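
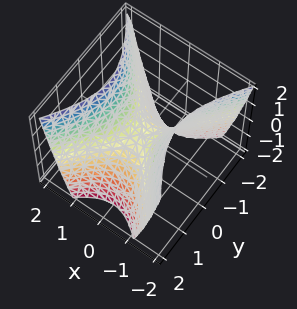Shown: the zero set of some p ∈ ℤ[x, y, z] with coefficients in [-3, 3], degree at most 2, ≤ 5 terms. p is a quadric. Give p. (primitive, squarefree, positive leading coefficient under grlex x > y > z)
3*x^2 - 2*y^2 - 2*z

The degree is 2 — a hyperbolic paraboloid; a quadric.
Symmetries: the y ↦ −y reflection is a symmetry, so y appears only in even powers; mirror symmetry x ↦ −x ⇒ only even powers of x.
Reading off the gridlines: it crosses the y-axis at the gridline y = 0; it meets the x-axis at x = 0 (among the integer gridlines); one z-axis crossing is at z = 0.
Putting this together gives p.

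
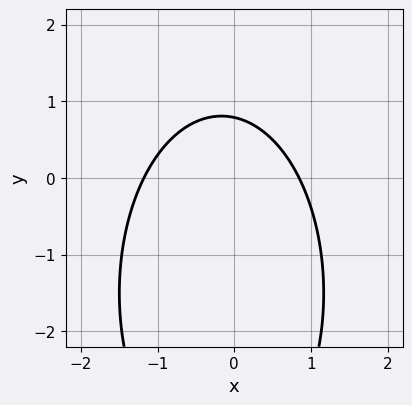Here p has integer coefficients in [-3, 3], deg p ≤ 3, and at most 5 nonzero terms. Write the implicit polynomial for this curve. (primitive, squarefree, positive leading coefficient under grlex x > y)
3*x^2 + y^2 + x + 3*y - 3

First, deg p = 2. No degree-1 curve has this shape.
Finally, solving for integer coefficients yields p as stated.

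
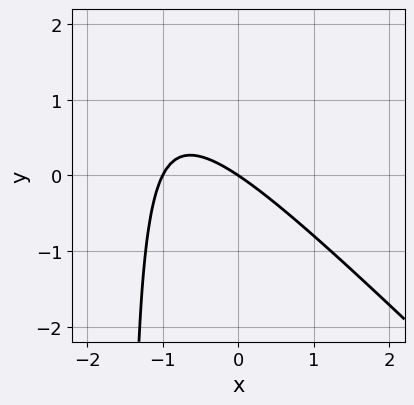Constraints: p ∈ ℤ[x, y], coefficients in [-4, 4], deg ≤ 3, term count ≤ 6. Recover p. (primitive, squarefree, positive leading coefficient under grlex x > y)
2*x^2 + 2*x*y + 2*x + 3*y

(a) deg p = 2. No degree-1 curve has this shape.
(b) Checking where it meets the axes: one y-axis crossing is at y = 0; among the integer gridlines, it crosses the x-axis at x ∈ {-1, 0}.
(c) These observations pin down the coefficients.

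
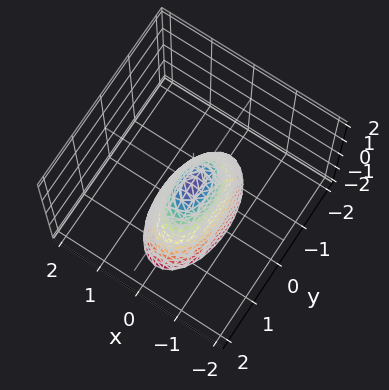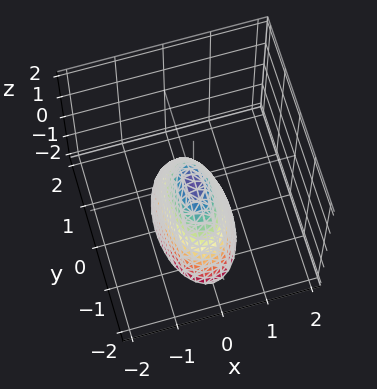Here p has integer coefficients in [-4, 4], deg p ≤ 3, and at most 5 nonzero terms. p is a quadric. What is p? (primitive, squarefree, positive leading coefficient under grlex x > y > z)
(a) Degree: a paraboloid; a quadric, so deg p = 2.
(b) Symmetries: the y ↦ −y reflection is a symmetry, so y appears only in even powers; the x ↦ −x reflection is a symmetry, so x appears only in even powers.
(c) From the visible intercepts: it crosses the x-axis at the gridline x = 0; it crosses the z-axis at the gridline z = 0; it meets the y-axis at y = 0 (among the integer gridlines).
(d) Fitting integer coefficients to these (and the overall shape) gives p.

3*x^2 + y^2 + z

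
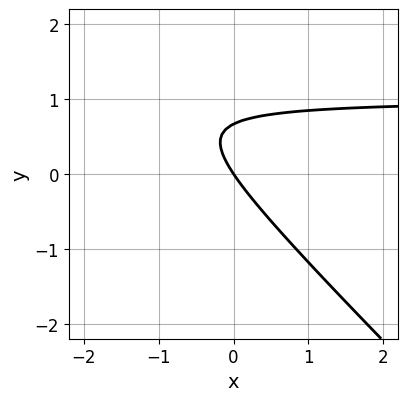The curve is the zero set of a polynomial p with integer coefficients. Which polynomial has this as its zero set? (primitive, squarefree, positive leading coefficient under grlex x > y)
3*x*y + 3*y^2 - 3*x - 2*y

First, degree: the shape is more complex than any degree-1 curve, so deg p = 2.
Then, against the integer gridlines: it meets the x-axis at x = 0 (among the integer gridlines); one y-axis crossing is at y = 0.
Finally, the integer polynomial consistent with all of this is the stated p.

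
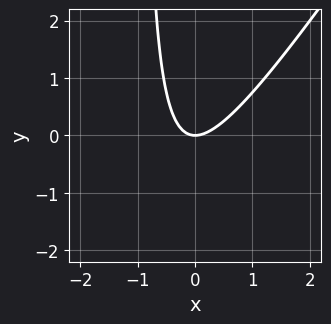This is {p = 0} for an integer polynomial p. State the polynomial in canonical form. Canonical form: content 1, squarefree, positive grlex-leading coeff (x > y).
3*x^2 - 2*x*y - 2*y

Degree: no degree-1 curve has this shape, so deg p = 2.
Checking where it meets the axes: it meets the y-axis at y = 0 (among the integer gridlines); one x-axis crossing is at x = 0.
The integer polynomial consistent with all of this is the stated p.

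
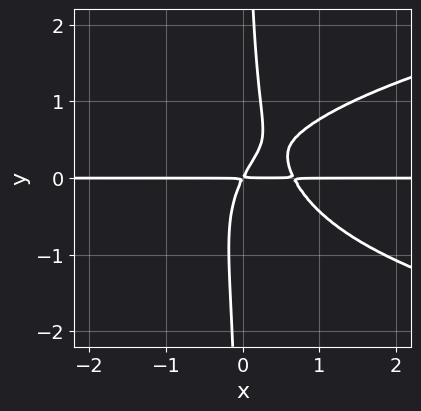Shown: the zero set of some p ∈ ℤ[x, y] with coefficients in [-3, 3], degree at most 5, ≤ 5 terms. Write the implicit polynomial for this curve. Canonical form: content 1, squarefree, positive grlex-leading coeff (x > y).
(a) The degree is 4 — a generic line meets the curve in up to 4 points.
(b) From the axis intercepts and sections: every point of the x-axis in the box is on the curve.
(c) Solving for integer coefficients yields p as stated.

3*x*y^3 - 3*x^2*y + 2*x*y - y^2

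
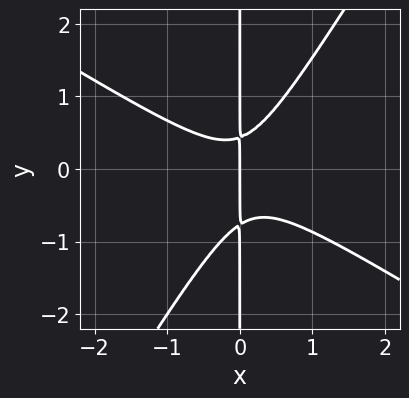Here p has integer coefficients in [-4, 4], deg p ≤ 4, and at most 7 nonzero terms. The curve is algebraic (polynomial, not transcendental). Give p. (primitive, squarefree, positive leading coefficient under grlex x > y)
3*x^3 + 3*x^2*y - 3*x*y^2 - x*y + x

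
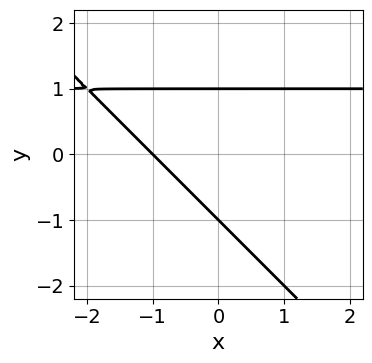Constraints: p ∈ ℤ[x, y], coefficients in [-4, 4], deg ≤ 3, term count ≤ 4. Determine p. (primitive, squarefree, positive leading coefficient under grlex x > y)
(a) deg p = 2. No degree-1 curve has this shape.
(b) From the axis intercepts and sections: among the integer gridlines, it crosses the y-axis at y ∈ {-1, 1}; one x-axis crossing is at x = -1.
(c) Together with the visible shape, these determine p as stated.

x*y + y^2 - x - 1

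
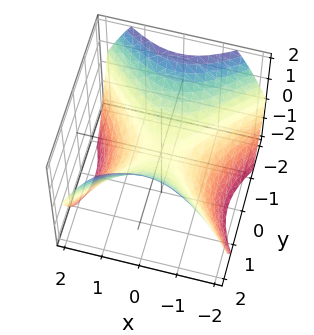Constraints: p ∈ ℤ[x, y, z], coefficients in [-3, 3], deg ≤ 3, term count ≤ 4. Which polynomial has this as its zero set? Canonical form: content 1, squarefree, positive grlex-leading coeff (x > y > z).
2*x^2 - 2*y^2 + 3*z

deg p = 2. A saddle surface; a quadric.
Symmetries: mirror symmetry y ↦ −y ⇒ only even powers of y; mirror symmetry x ↦ −x ⇒ only even powers of x.
Against the integer gridlines: one y-axis crossing is at y = 0; it meets the z-axis at z = 0 (among the integer gridlines); it crosses the x-axis at the gridline x = 0.
Assembling these constraints gives the stated polynomial.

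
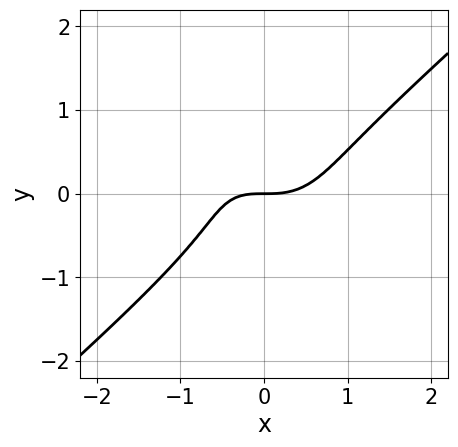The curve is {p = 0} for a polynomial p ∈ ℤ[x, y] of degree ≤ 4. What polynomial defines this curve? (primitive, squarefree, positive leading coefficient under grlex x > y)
First, the degree is 3 — no degree-2 curve has this shape.
Next, from the axis intercepts and sections: it crosses the y-axis at the gridline y = 0; it crosses the x-axis at the gridline x = 0.
Finally, the integer polynomial consistent with all of this is the stated p.

2*x^3 - 3*y^3 - x*y - 2*y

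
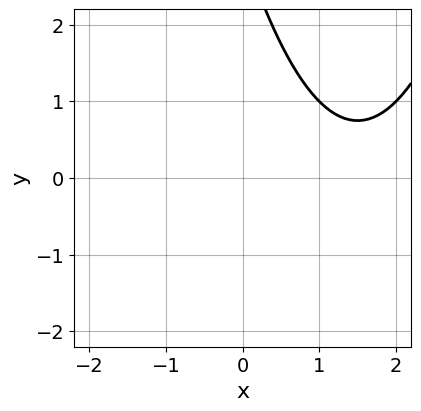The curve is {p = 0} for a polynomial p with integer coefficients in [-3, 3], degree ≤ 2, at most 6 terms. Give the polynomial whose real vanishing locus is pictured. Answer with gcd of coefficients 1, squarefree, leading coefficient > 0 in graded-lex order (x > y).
x^2 - 3*x - y + 3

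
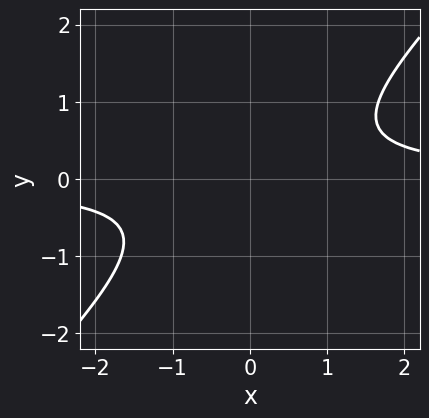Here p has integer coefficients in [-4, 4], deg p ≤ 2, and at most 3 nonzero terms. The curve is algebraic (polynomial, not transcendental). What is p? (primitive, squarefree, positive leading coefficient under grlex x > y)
3*x*y - 3*y^2 - 2

1. Degree: the shape is more complex than any degree-1 curve, so deg p = 2.
2. Observable constraints: no x-intercept at any integer in the box; the curve avoids every integer y-axis point in the box.
3. Together with the visible shape, these determine p as stated.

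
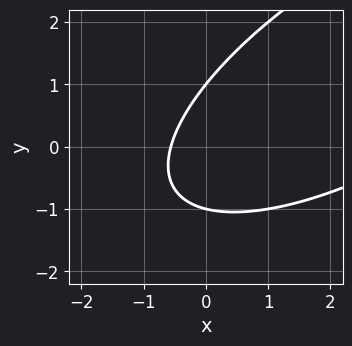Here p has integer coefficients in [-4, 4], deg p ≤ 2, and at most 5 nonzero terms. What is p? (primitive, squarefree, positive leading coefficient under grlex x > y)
(a) The degree is 2 — the shape is more complex than any degree-1 curve.
(b) From the axis intercepts and sections: the y-axis gridline crossings are at y ∈ {-1, 1}.
(c) Fitting integer coefficients to these (and the overall shape) gives p.

x^2 - 2*x*y + 2*y^2 - 3*x - 2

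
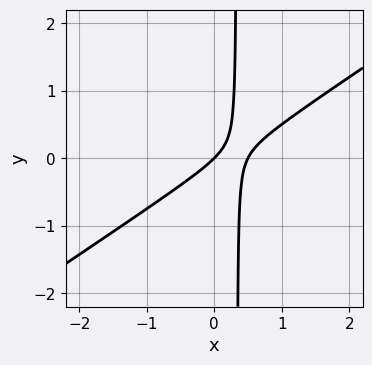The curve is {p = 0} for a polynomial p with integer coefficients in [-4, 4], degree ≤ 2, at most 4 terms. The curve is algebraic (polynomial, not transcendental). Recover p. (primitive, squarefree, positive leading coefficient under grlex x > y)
2*x^2 - 3*x*y - x + y

First, the degree is 2 — the shape is more complex than any degree-1 curve.
Then, observable constraints: it meets the y-axis at y = 0 (among the integer gridlines); it meets the x-axis at x = 0 (among the integer gridlines).
Finally, fitting integer coefficients to these (and the overall shape) gives p.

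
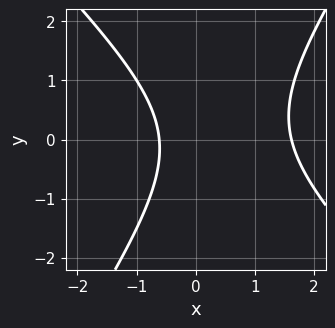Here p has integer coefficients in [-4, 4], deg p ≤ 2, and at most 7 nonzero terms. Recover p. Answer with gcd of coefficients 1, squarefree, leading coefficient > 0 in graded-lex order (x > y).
3*x^2 + x*y - 2*y^2 - 3*x - 3

First, the degree is 2 — the shape is more complex than any degree-1 curve.
Then, checking where it meets the axes: the curve avoids every integer y-axis point in the box.
Finally, matching integer coefficients to the picture gives p.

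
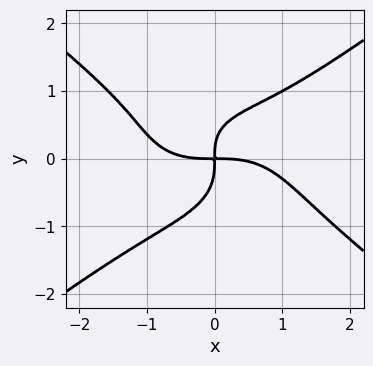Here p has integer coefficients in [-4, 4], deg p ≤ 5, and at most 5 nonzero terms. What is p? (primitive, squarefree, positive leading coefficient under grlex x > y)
x^4 - 3*y^4 - x*y^2 + 3*x*y

deg p = 4. The shape is more complex than any degree-3 curve.
Checking where it meets the axes: it crosses the x-axis at the gridline x = 0; it crosses the y-axis at the gridline y = 0.
These observations pin down the coefficients.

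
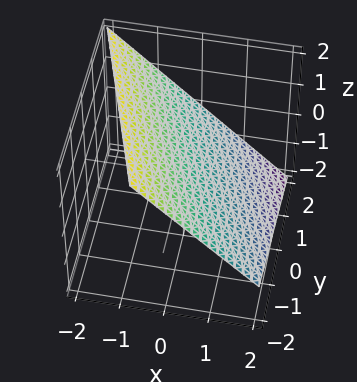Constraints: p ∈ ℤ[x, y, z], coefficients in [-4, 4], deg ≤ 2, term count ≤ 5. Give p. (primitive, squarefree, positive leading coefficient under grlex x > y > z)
First, deg p = 1.
Next, against the integer gridlines: it crosses the y-axis at the gridline y = 2.
Finally, putting this together gives p.

3*x + y + 3*z - 2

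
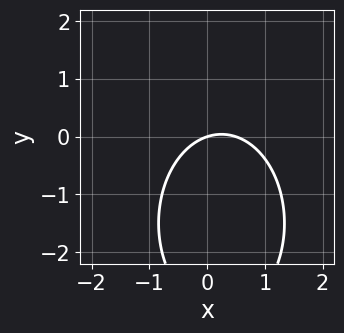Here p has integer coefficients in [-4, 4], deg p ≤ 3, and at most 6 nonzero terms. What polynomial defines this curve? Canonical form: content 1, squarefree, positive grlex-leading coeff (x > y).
2*x^2 + y^2 - x + 3*y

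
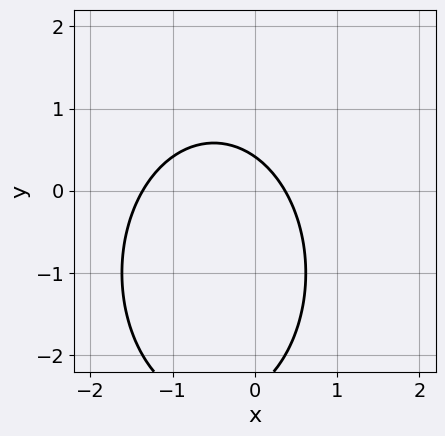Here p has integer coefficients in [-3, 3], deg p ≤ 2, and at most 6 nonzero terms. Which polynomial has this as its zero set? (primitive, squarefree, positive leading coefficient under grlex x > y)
First, the degree is 2 — a generic line meets the curve in up to 2 points.
Finally, solving for integer coefficients yields p as stated.

2*x^2 + y^2 + 2*x + 2*y - 1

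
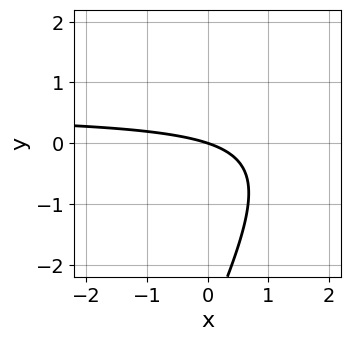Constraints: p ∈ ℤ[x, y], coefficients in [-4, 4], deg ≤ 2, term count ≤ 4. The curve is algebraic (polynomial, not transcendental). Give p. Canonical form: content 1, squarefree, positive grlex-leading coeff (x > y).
2*x*y - y^2 - x - 3*y

First, the degree is 2 — no degree-1 curve has this shape.
Then, observable constraints: it crosses the y-axis at the gridline y = 0; it crosses the x-axis at the gridline x = 0.
Finally, together with the visible shape, these determine p as stated.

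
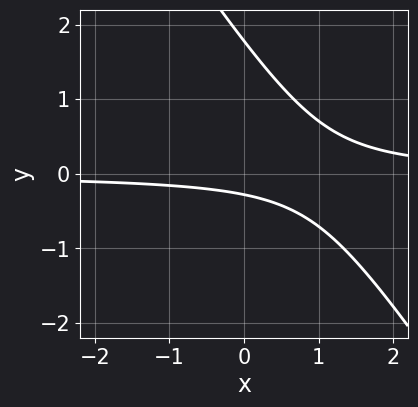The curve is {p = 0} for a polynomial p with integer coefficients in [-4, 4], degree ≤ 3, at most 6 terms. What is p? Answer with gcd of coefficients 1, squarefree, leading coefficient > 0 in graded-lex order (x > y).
Degree: a generic line meets the curve in up to 2 points, so deg p = 2.
From the visible intercepts: the curve avoids every integer x-axis point in the box.
Solving for integer coefficients yields p as stated.

3*x*y + 2*y^2 - 3*y - 1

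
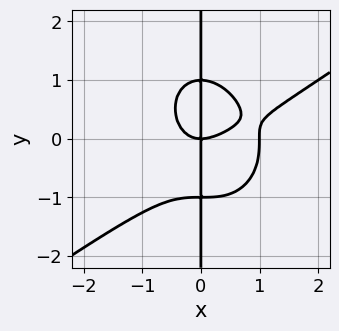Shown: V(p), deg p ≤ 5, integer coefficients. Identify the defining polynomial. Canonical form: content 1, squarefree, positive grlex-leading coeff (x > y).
First, deg p = 4.
Next, against the integer gridlines: every point of the y-axis in the box is on the curve; among the integer gridlines, it crosses the x-axis at x ∈ {0, 1}.
Finally, these observations pin down the coefficients.

x^4 - x^3*y - x*y^3 - x^3 + x*y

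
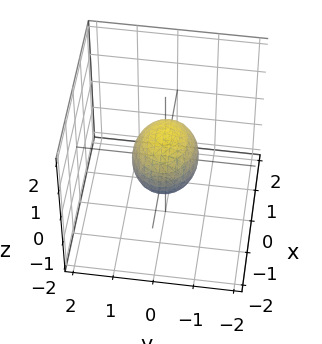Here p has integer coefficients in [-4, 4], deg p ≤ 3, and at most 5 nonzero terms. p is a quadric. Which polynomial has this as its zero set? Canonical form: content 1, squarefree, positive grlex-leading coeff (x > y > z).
1. The degree is 2 — a closed, bounded, convex surface; a quadric.
2. Symmetries: mirror symmetry z ↦ −z ⇒ only even powers of z; it's symmetric under y → −y, forcing even powers of y; the x ↦ −x reflection is a symmetry, so x appears only in even powers.
3. Reading off the gridlines: among the integer gridlines, it crosses the x-axis at x ∈ {-1, 1}.
4. Solving for integer coefficients yields p as stated.

2*x^2 + 3*y^2 + 3*z^2 - 2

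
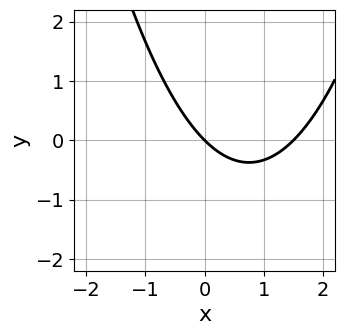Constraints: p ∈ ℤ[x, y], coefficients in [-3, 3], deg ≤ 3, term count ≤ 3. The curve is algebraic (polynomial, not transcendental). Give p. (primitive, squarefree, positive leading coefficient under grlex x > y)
First, deg p = 2. No degree-1 curve has this shape.
Next, from the visible intercepts: one y-axis crossing is at y = 0; it crosses the x-axis at the gridline x = 0.
Finally, the integer polynomial consistent with all of this is the stated p.

2*x^2 - 3*x - 3*y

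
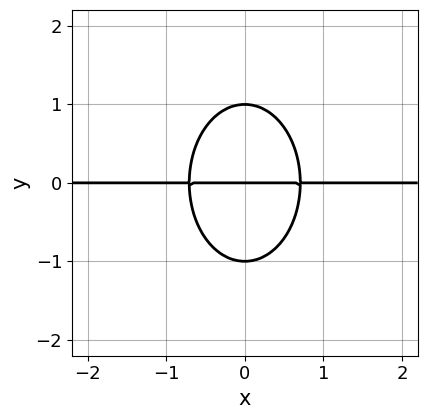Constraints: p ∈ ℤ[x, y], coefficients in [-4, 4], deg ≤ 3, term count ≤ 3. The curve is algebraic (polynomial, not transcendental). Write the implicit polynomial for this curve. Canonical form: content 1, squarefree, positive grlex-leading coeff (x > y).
2*x^2*y + y^3 - y

First, degree: the shape is more complex than any degree-2 curve, so deg p = 3.
Then, symmetries: mirror symmetry x ↦ −x ⇒ only even powers of x.
Next, reading off the gridlines: the y-axis gridline crossings are at y ∈ {-1, 0, 1}; the visible x-axis segment lies entirely on the curve.
Finally, assembling these constraints gives the stated polynomial.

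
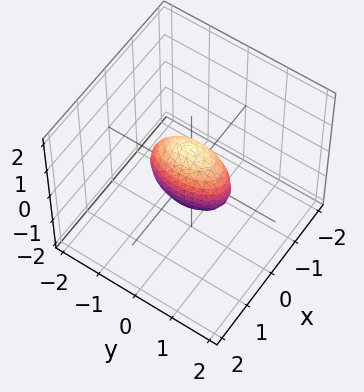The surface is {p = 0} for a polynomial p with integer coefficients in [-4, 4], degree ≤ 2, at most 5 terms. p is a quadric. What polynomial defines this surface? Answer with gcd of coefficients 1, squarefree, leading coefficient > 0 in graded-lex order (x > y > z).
3*x^2 + y^2 + z^2 - 1

1. deg p = 2. A closed, bounded, convex surface; a quadric.
2. Symmetries: it's symmetric under x → −x, forcing even powers of x; the z ↦ −z reflection is a symmetry, so z appears only in even powers; mirror symmetry y ↦ −y ⇒ only even powers of y.
3. Against the integer gridlines: the z-axis gridline crossings are at z ∈ {-1, 1}; the y-axis gridline crossings are at y ∈ {-1, 1}.
4. Fitting integer coefficients to these (and the overall shape) gives p.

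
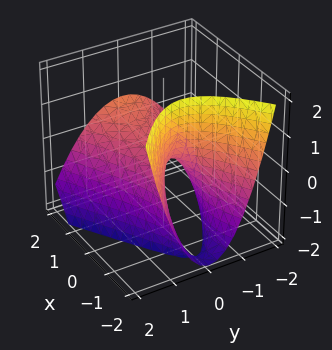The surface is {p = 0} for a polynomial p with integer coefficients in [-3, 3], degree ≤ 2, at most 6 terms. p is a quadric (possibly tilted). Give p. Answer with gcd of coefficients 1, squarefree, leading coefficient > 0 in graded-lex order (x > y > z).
First, deg p = 2. The shape is more complex than any degree-1 surface.
Next, checking where it meets the axes: it crosses the y-axis at the gridline y = 0; it crosses the x-axis at the gridline x = 0; one z-axis crossing is at z = 0.
Finally, putting this together gives p.

x^2 - 2*x*z - 3*y^2 - 2*z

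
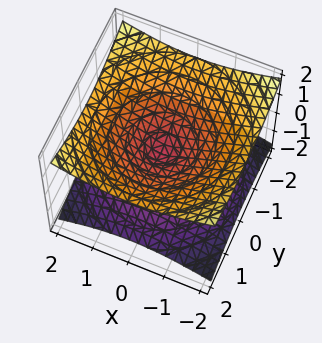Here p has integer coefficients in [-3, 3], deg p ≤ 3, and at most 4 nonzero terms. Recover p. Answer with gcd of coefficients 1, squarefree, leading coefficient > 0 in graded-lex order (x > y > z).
x^2 + y^2 - 3*z^2

1. The degree is 2 — two nappes meeting at a single point; a quadric.
2. Symmetries: the z ↦ −z reflection is a symmetry, so z appears only in even powers; rotational symmetry about the z-axis ⇒ p depends on x, y only through x² + y².
3. Reading off the gridlines: it meets the x-axis at x = 0 (among the integer gridlines); one y-axis crossing is at y = 0; it crosses the z-axis at the gridline z = 0; a circular section at z = 1 has radius between 1 and 2.
4. These observations pin down the coefficients.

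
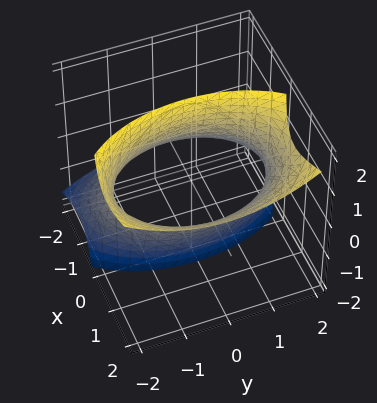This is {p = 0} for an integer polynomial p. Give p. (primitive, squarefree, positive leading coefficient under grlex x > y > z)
2*x^2 - 3*x*z + y^2 - 3

(a) The degree is 2 — a generic line meets the surface in up to 2 points.
(b) From the axis intercepts and sections: the surface avoids every integer z-axis point in the box.
(c) These observations pin down the coefficients.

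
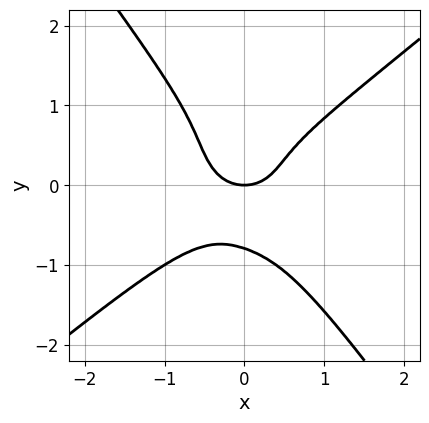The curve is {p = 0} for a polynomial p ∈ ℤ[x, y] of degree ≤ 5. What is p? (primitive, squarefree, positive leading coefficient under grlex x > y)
2*x^4 - 2*x*y^3 - 2*y^4 + x^2 - y

First, the degree is 4 — the shape is more complex than any degree-3 curve.
Then, checking where it meets the axes: one y-axis crossing is at y = 0; it crosses the x-axis at the gridline x = 0.
Finally, solving for integer coefficients yields p as stated.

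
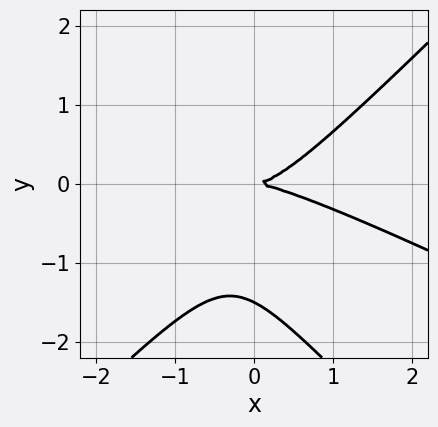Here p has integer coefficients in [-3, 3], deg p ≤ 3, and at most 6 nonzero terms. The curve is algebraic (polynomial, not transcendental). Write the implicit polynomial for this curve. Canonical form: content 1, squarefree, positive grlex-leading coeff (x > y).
(a) deg p = 3. No degree-2 curve has this shape.
(b) Reading off the gridlines: one x-axis crossing is at x = 0; one y-axis crossing is at y = 0.
(c) These observations pin down the coefficients.

x^3 + 2*x^2*y - x*y^2 - 2*y^3 - 3*y^2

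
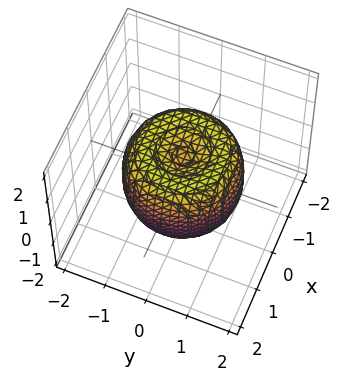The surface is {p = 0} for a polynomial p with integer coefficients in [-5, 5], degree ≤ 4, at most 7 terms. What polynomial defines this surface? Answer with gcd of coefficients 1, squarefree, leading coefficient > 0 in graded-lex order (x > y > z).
2*x^4 + 4*x^2*y^2 + 2*y^4 - 3*x^2 - 3*y^2 + 2*z^2 - 1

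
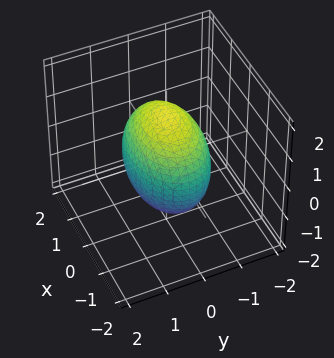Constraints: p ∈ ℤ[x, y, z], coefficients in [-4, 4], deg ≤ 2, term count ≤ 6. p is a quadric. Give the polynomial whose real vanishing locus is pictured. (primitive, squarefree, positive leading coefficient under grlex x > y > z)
(a) The degree is 2 — a closed, bounded, convex surface; a quadric.
(b) Symmetries: mirror symmetry z ↦ −z ⇒ only even powers of z; mirror symmetry y ↦ −y ⇒ only even powers of y; the x ↦ −x reflection is a symmetry, so x appears only in even powers.
(c) From the visible intercepts: the y-axis gridline crossings are at y ∈ {-1, 1}.
(d) Fitting integer coefficients to these (and the overall shape) gives p.

x^2 + 2*y^2 + z^2 - 2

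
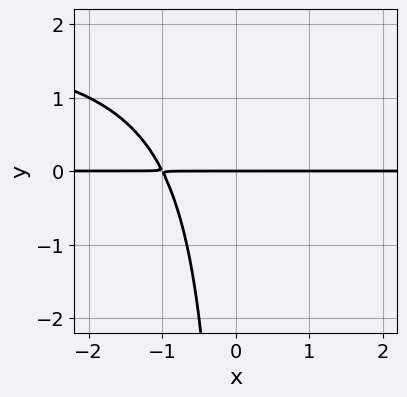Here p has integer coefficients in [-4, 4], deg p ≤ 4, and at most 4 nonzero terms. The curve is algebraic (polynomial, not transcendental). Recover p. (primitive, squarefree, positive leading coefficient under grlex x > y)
x*y^2 - 2*x*y - 2*y

(a) deg p = 3. No degree-2 curve has this shape.
(b) Reading off the gridlines: one y-axis crossing is at y = 0; the visible x-axis segment lies entirely on the curve.
(c) Assembling these constraints gives the stated polynomial.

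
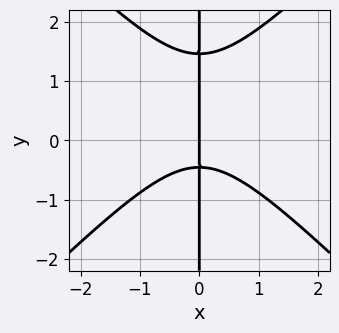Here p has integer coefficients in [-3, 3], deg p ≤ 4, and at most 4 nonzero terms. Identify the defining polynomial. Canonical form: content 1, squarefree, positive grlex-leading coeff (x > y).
3*x^3 - 3*x*y^2 + 3*x*y + 2*x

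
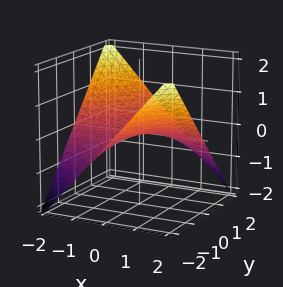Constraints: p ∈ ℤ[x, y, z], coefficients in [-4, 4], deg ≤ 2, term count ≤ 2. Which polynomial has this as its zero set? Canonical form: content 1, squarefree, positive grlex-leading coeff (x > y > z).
x*y + 2*z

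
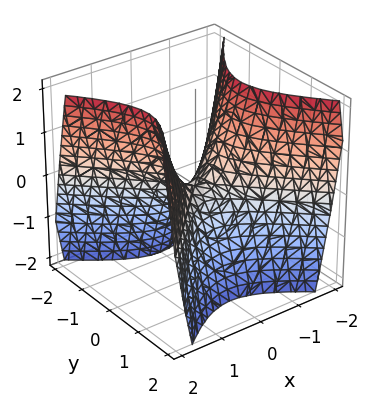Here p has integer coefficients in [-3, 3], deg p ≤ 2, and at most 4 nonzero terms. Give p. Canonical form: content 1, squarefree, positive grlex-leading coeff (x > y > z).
3*x^2 - 3*y^2 - 2*z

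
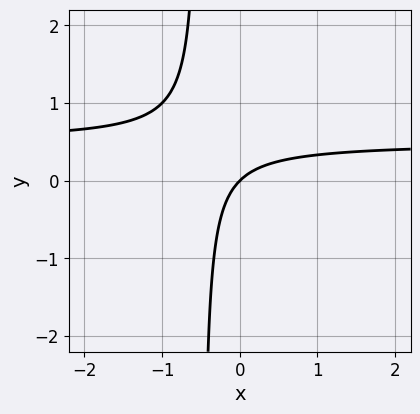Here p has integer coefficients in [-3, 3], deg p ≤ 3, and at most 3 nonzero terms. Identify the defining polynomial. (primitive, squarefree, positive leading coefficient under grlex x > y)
Degree: the shape is more complex than any degree-1 curve, so deg p = 2.
Reading off the gridlines: it meets the y-axis at y = 0 (among the integer gridlines); it meets the x-axis at x = 0 (among the integer gridlines).
The integer polynomial consistent with all of this is the stated p.

2*x*y - x + y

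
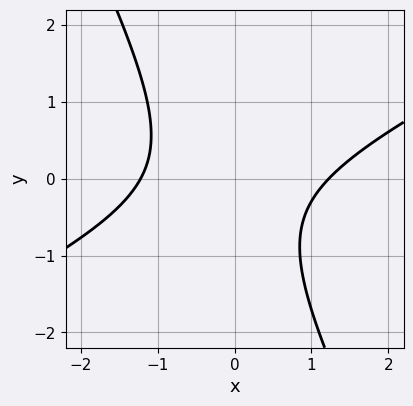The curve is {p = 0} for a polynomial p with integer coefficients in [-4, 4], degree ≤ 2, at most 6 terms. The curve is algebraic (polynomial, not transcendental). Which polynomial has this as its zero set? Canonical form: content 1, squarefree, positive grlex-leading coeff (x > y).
(a) The degree is 2 — no degree-1 curve has this shape.
(b) Reading off the gridlines: no y-intercept at any integer in the box.
(c) Together with the visible shape, these determine p as stated.

2*x^2 - 3*x*y - 2*y^2 - y - 3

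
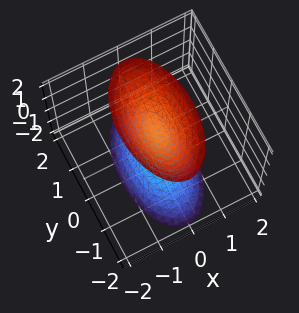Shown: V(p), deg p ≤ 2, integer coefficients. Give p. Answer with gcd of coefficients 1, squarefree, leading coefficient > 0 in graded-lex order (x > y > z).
3*x^2 + y^2 - z^2 + 1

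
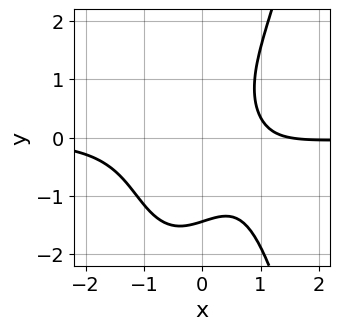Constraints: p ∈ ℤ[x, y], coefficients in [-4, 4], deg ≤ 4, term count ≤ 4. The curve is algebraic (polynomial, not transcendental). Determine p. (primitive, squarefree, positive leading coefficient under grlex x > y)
deg p = 4. The shape is more complex than any degree-3 curve.
Putting this together gives p.

3*x^3*y - y^3 + 2*x - 3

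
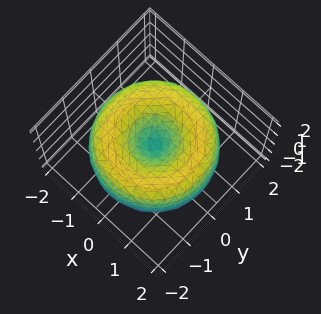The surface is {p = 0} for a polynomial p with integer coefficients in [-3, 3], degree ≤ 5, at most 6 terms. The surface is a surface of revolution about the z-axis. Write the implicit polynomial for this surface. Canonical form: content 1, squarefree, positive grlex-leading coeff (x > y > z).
deg p = 4. The shape is more complex than any degree-3 surface.
By symmetry, the z-axis is an axis of rotation, so x and y enter only as x² + y².
Against the integer gridlines: it meets the y-axis at y = 0 (among the integer gridlines); it meets the z-axis at z = 0 (among the integer gridlines); it meets the x-axis at x = 0 (among the integer gridlines).
These observations pin down the coefficients.

x^4 + 2*x^2*y^2 + y^4 - 3*x^2 - 3*y^2 + 2*z^2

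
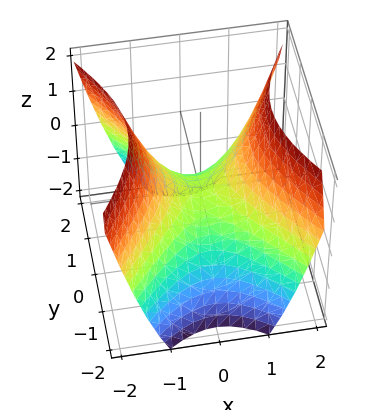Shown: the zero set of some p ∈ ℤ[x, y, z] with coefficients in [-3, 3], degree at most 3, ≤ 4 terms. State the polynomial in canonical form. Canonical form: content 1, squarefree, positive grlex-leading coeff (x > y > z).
3*x^2 - 2*y^2 - 3*z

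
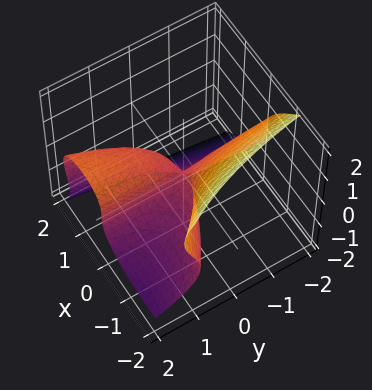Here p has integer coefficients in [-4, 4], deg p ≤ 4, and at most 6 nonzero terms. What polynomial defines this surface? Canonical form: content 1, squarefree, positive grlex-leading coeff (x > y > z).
deg p = 3. The shape is more complex than any degree-2 surface.
From the visible intercepts: every point of the y-axis in the box is on the surface; it meets the z-axis at z = 0 (among the integer gridlines).
The integer polynomial consistent with all of this is the stated p.

x^3 + x^2*y + 3*x*z^2 + 3*z^3 - 3*x*y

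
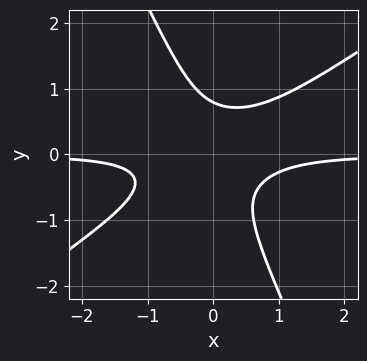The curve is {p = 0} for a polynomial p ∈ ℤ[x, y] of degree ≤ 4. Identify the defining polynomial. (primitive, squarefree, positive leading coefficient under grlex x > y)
3*x^2*y - 3*x*y^2 - 2*y^3 + 1

(a) The degree is 3 — no degree-2 curve has this shape.
(b) Checking where it meets the axes: no x-intercept at any integer in the box.
(c) These observations pin down the coefficients.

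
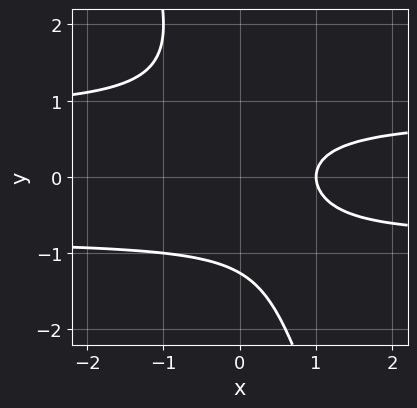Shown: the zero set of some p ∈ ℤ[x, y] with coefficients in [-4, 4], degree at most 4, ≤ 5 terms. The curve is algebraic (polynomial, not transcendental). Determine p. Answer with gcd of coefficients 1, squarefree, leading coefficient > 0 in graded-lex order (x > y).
First, the degree is 3 — the shape is more complex than any degree-2 curve.
Next, checking where it meets the axes: it meets the x-axis at x = 1 (among the integer gridlines).
Finally, the integer polynomial consistent with all of this is the stated p.

3*x*y^2 + y^3 - 2*x + 2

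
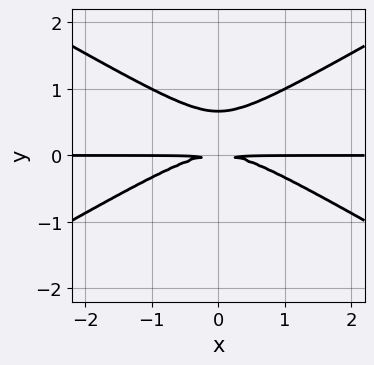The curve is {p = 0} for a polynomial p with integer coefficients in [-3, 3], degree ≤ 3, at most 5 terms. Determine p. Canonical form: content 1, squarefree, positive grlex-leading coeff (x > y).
1. Degree: the shape is more complex than any degree-2 curve, so deg p = 3.
2. Symmetries: it's symmetric under x → −x, forcing even powers of x.
3. Against the integer gridlines: every point of the x-axis in the box is on the curve.
4. Together with the visible shape, these determine p as stated.

x^2*y - 3*y^3 + 2*y^2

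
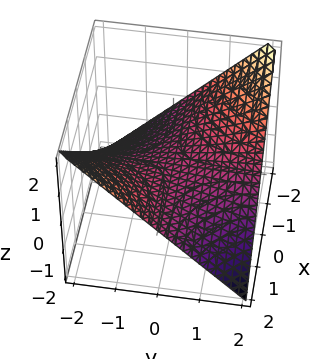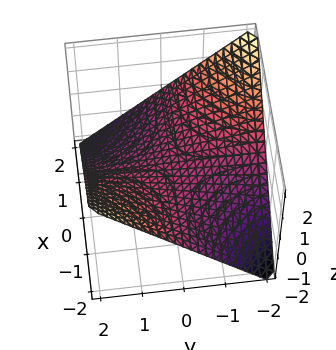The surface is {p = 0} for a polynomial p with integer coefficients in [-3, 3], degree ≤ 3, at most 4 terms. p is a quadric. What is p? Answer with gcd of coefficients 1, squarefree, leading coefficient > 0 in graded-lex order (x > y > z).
(a) The degree is 2 — a saddle surface; a quadric.
(b) From the axis intercepts and sections: every point of the y-axis in the box is on the surface; it meets the z-axis at z = 0 (among the integer gridlines); the visible x-axis segment lies entirely on the surface.
(c) Putting this together gives p.

x*y + 2*z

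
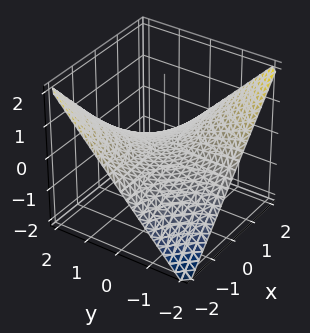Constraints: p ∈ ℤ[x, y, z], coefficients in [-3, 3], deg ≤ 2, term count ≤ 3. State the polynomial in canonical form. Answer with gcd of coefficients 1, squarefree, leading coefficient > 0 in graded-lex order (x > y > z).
First, degree: a hyperbolic paraboloid; a quadric, so deg p = 2.
Next, observable constraints: the visible x-axis segment lies entirely on the surface; one z-axis crossing is at z = 0; every point of the y-axis in the box is on the surface.
Finally, together with the visible shape, these determine p as stated.

x*y + 2*z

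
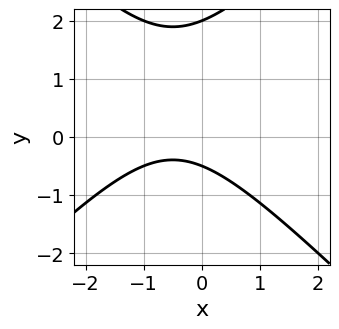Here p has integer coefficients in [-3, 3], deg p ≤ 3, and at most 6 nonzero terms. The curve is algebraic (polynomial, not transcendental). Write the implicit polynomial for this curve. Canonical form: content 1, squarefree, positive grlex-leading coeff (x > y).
2*x^2 - 2*y^2 + 2*x + 3*y + 2

(a) Degree: a generic line meets the curve in up to 2 points, so deg p = 2.
(b) Checking where it meets the axes: the curve avoids every integer x-axis point in the box; it meets the y-axis at y = 2 (among the integer gridlines).
(c) Matching integer coefficients to the picture gives p.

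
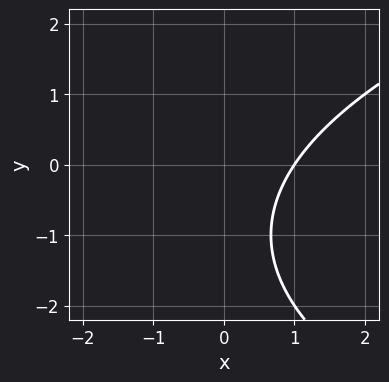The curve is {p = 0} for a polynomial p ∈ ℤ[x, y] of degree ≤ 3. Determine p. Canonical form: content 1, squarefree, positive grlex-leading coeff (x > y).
y^2 - 3*x + 2*y + 3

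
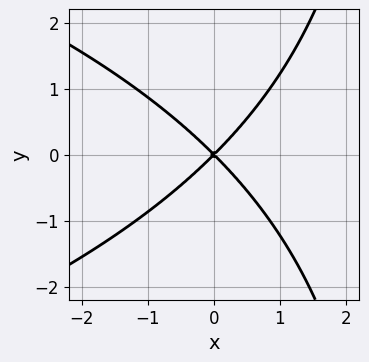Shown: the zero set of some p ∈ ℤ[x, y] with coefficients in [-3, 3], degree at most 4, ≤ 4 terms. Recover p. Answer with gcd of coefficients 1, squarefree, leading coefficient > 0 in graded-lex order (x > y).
x*y^2 + 3*x^2 - 3*y^2

1. The degree is 3 — a generic line meets the curve in up to 3 points.
2. Symmetries: the y ↦ −y reflection is a symmetry, so y appears only in even powers.
3. From the axis intercepts and sections: one x-axis crossing is at x = 0; it meets the y-axis at y = 0 (among the integer gridlines).
4. Together with the visible shape, these determine p as stated.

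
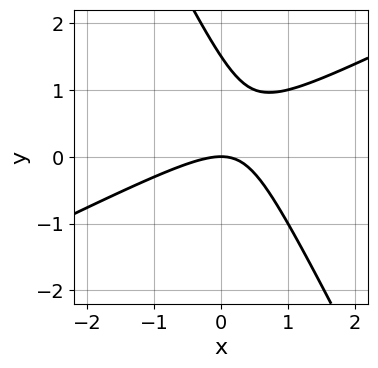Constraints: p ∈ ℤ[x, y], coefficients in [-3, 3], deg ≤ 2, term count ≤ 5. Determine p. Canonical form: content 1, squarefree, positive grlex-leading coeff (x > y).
1. Degree: no degree-1 curve has this shape, so deg p = 2.
2. Checking where it meets the axes: it crosses the x-axis at the gridline x = 0; it meets the y-axis at y = 0 (among the integer gridlines).
3. Putting this together gives p.

2*x^2 - 3*x*y - 2*y^2 + 3*y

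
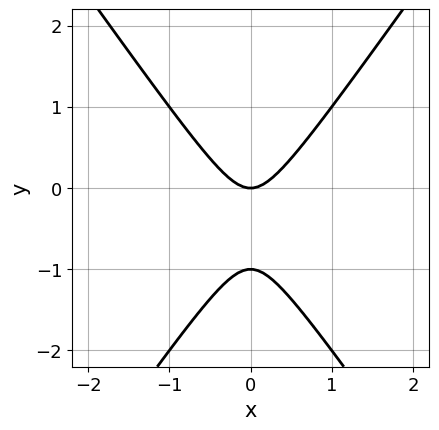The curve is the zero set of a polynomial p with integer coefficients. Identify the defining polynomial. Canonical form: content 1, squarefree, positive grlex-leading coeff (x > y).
Degree: a generic line meets the curve in up to 2 points, so deg p = 2.
Symmetries: it's symmetric under x → −x, forcing even powers of x.
Checking where it meets the axes: it meets the x-axis at x = 0 (among the integer gridlines); the y-axis gridline crossings are at y ∈ {-1, 0}.
The integer polynomial consistent with all of this is the stated p.

2*x^2 - y^2 - y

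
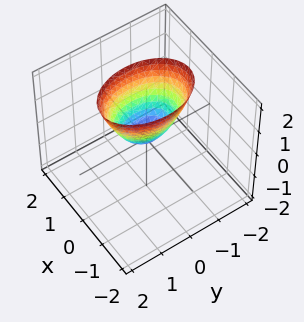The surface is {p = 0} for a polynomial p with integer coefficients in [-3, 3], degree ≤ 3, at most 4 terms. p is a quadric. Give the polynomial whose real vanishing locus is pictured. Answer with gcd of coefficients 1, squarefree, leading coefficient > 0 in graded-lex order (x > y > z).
(a) Degree: a paraboloid; a quadric, so deg p = 2.
(b) Symmetries: the y ↦ −y reflection is a symmetry, so y appears only in even powers; mirror symmetry x ↦ −x ⇒ only even powers of x.
(c) Checking where it meets the axes: it meets the z-axis at z = 0 (among the integer gridlines); one y-axis crossing is at y = 0; it crosses the x-axis at the gridline x = 0.
(d) The integer polynomial consistent with all of this is the stated p.

2*x^2 + y^2 - z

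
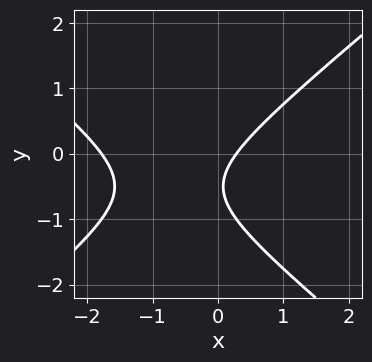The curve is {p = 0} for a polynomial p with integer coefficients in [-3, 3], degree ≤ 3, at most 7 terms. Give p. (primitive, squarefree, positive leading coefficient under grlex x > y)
(a) deg p = 2. A generic line meets the curve in up to 2 points.
(b) Checking where it meets the axes: the curve avoids every integer y-axis point in the box.
(c) The integer polynomial consistent with all of this is the stated p.

2*x^2 - 3*y^2 + 3*x - 3*y - 1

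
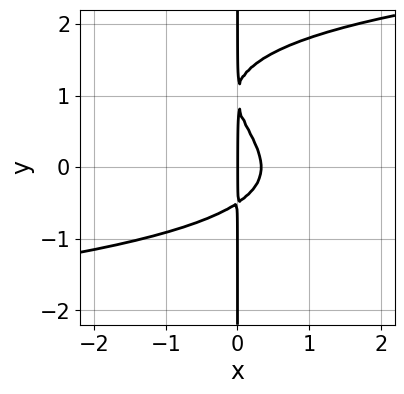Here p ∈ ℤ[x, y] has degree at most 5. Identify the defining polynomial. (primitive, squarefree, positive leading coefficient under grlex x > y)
2*x*y^3 - 3*x*y^2 - 3*x^2 + x

First, deg p = 4. No degree-3 curve has this shape.
Next, from the axis intercepts and sections: one x-axis crossing is at x = 0; the visible y-axis segment lies entirely on the curve.
Finally, these observations pin down the coefficients.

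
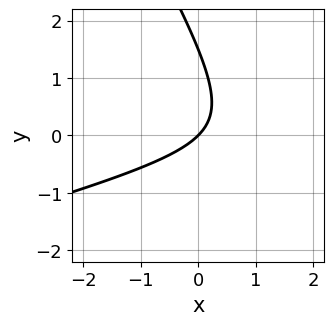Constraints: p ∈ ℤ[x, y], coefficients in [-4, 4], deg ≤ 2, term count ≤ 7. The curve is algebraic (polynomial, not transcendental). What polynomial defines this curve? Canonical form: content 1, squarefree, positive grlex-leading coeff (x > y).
x^2 - 3*x*y - 2*y^2 - 3*x + 3*y

deg p = 2. No degree-1 curve has this shape.
From the visible intercepts: one y-axis crossing is at y = 0; one x-axis crossing is at x = 0.
Solving for integer coefficients yields p as stated.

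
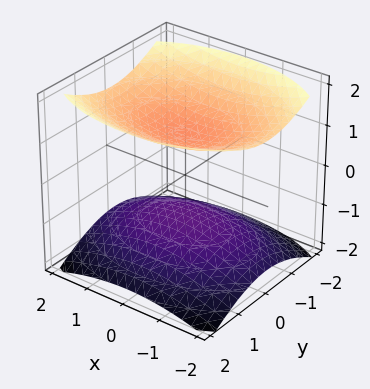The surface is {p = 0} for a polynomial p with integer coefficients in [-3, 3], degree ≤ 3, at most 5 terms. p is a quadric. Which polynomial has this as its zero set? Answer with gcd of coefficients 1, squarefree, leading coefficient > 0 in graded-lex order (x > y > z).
x^2 + 2*y^2 - 3*z^2 + 3

There are 2 components.
Degree: two sheets facing apart; a quadric, so deg p = 2.
Symmetries: mirror symmetry y ↦ −y ⇒ only even powers of y; mirror symmetry x ↦ −x ⇒ only even powers of x; it's symmetric under z → −z, forcing even powers of z.
Observable constraints: it misses every integer gridline on the x-axis; no y-intercept at any integer in the box; among the integer gridlines, it crosses the z-axis at z ∈ {-1, 1}.
Fitting integer coefficients to these (and the overall shape) gives p.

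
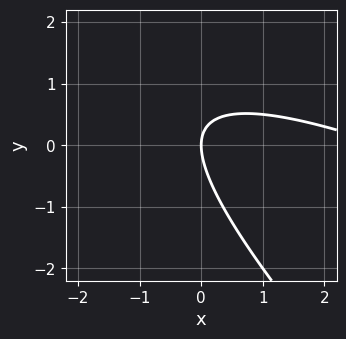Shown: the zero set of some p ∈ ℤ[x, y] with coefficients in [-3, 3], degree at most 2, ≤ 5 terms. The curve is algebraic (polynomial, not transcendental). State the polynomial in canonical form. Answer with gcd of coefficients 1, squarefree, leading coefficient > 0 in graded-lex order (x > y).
First, degree: the shape is more complex than any degree-1 curve, so deg p = 2.
Then, from the axis intercepts and sections: it crosses the x-axis at the gridline x = 0; one y-axis crossing is at y = 0.
Finally, matching integer coefficients to the picture gives p.

x^2 + 3*x*y + 2*y^2 - 3*x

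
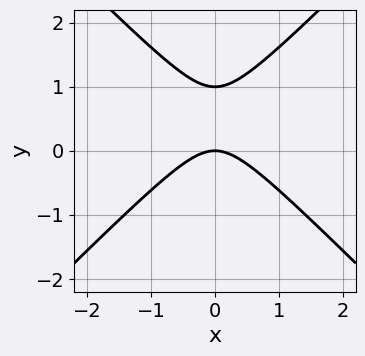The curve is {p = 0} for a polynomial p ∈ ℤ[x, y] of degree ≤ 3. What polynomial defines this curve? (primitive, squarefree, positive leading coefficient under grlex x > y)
1. The degree is 2 — no degree-1 curve has this shape.
2. Symmetries: the x ↦ −x reflection is a symmetry, so x appears only in even powers.
3. From the visible intercepts: among the integer gridlines, it crosses the y-axis at y ∈ {0, 1}; it meets the x-axis at x = 0 (among the integer gridlines).
4. Matching integer coefficients to the picture gives p.

x^2 - y^2 + y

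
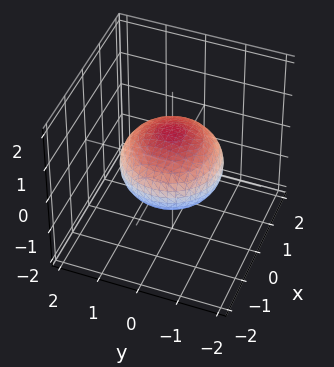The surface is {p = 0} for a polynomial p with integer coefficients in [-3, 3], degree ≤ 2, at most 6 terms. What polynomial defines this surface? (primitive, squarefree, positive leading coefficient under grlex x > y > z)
2*x^2 + 2*y^2 + 3*z^2 - 3

Degree: no degree-1 surface has this shape, so deg p = 2.
Symmetries: the surface is invariant under rotation about z: p = q(x² + y², z).
Against the integer gridlines: a circular section at z = 0 has radius between 1 and 2; the z-axis gridline crossings are at z ∈ {-1, 1}.
Fitting integer coefficients to these (and the overall shape) gives p.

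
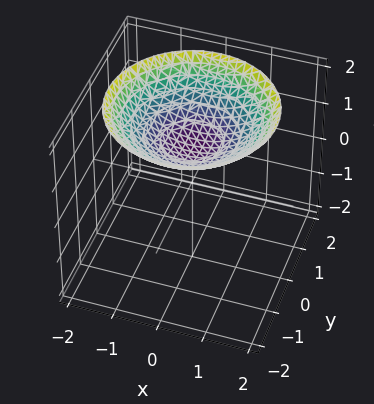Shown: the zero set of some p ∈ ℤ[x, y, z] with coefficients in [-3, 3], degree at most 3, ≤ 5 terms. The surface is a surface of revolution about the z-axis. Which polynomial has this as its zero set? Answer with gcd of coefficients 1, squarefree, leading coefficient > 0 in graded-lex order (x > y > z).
deg p = 2. No degree-1 surface has this shape.
By symmetry, every cross-section ⟂ z is a circle, so x, y appear only via x² + y².
From the axis intercepts and sections: no y-intercept at any integer in the box; no x-intercept at any integer in the box; it crosses the z-axis at the gridline z = 1; a circular section at z = 2 has radius between 1 and 2.
Together with the visible shape, these determine p as stated.

x^2 + y^2 - 3*z + 3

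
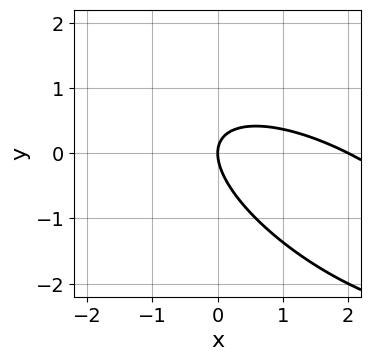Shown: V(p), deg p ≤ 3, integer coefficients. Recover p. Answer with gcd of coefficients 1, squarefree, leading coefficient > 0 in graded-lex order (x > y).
The degree is 2 — a generic line meets the curve in up to 2 points.
Reading off the gridlines: among the integer gridlines, it crosses the x-axis at x ∈ {0, 2}; it meets the y-axis at y = 0 (among the integer gridlines).
Solving for integer coefficients yields p as stated.

x^2 + 2*x*y + 2*y^2 - 2*x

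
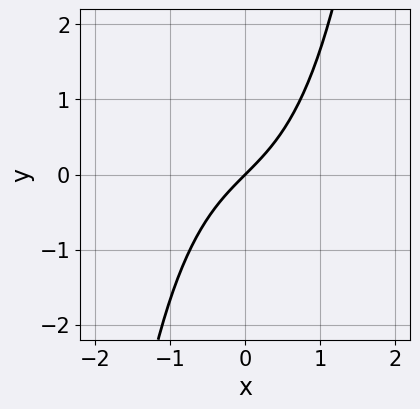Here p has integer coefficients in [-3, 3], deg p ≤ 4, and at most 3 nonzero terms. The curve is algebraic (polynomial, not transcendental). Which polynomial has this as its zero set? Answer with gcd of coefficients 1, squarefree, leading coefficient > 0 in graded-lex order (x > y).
The degree is 3 — no degree-2 curve has this shape.
From the visible intercepts: one x-axis crossing is at x = 0; it crosses the y-axis at the gridline y = 0.
Assembling these constraints gives the stated polynomial.

2*x^3 + 3*x - 3*y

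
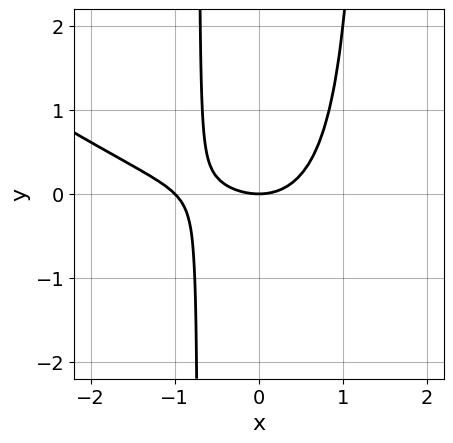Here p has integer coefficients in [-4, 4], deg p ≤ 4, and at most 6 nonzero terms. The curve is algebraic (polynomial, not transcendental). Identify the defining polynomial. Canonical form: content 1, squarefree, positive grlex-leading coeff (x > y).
2*x^3 + 3*x^2*y + 2*x^2 - 2*x*y - 3*y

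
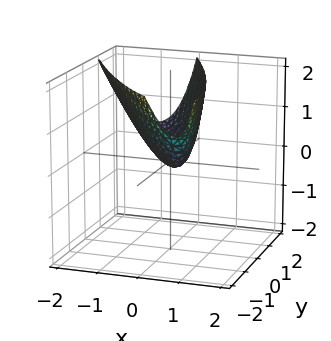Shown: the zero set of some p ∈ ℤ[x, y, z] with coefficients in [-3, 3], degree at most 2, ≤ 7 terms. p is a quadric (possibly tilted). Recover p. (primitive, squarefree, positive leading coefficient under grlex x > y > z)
3*x^2 + 3*x*y + x*z + y^2 - 2*z

deg p = 2. The shape is more complex than any degree-1 surface.
Checking where it meets the axes: it crosses the x-axis at the gridline x = 0; it meets the y-axis at y = 0 (among the integer gridlines); one z-axis crossing is at z = 0.
Matching integer coefficients to the picture gives p.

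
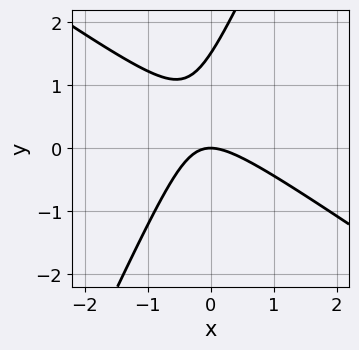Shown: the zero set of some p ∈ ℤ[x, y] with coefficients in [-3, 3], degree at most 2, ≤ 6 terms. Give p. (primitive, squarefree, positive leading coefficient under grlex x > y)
3*x^2 + 3*x*y - 2*y^2 + 3*y

(a) The degree is 2 — a generic line meets the curve in up to 2 points.
(b) Checking where it meets the axes: it crosses the y-axis at the gridline y = 0; one x-axis crossing is at x = 0.
(c) Putting this together gives p.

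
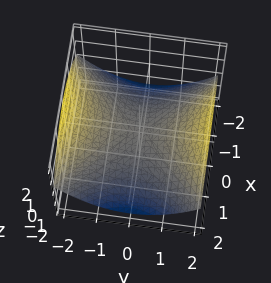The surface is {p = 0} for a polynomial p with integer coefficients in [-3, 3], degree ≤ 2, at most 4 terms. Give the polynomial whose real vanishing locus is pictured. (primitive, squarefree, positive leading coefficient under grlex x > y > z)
x^2 - y^2 + 3*z

First, degree: a hyperbolic paraboloid; a quadric, so deg p = 2.
Next, symmetries: the x ↦ −x reflection is a symmetry, so x appears only in even powers; the y ↦ −y reflection is a symmetry, so y appears only in even powers.
Next, observable constraints: it meets the z-axis at z = 0 (among the integer gridlines); it meets the x-axis at x = 0 (among the integer gridlines); it crosses the y-axis at the gridline y = 0.
Finally, solving for integer coefficients yields p as stated.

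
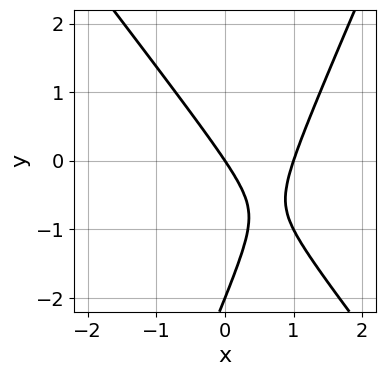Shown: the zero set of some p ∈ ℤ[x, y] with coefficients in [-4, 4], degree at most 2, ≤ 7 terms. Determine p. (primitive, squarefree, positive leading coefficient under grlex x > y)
3*x^2 + x*y - y^2 - 3*x - 2*y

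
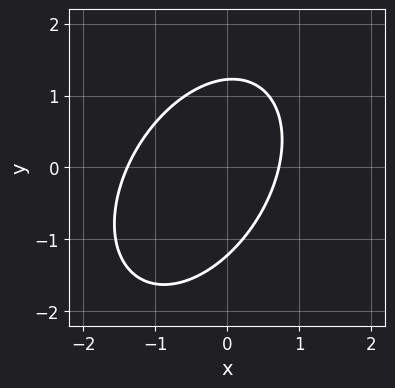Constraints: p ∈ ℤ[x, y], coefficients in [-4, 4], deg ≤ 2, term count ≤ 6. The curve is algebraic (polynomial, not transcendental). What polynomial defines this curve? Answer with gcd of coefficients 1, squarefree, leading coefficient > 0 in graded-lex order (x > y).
(a) The degree is 2 — a generic line meets the curve in up to 2 points.
(b) The integer polynomial consistent with all of this is the stated p.

3*x^2 - 2*x*y + 2*y^2 + 2*x - 3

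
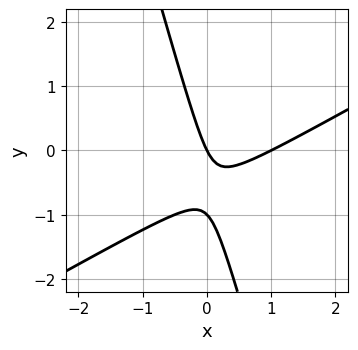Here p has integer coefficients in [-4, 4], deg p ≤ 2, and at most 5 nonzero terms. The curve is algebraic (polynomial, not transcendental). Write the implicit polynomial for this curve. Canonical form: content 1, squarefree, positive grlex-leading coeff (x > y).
1. deg p = 2. The shape is more complex than any degree-1 curve.
2. From the axis intercepts and sections: among the integer gridlines, it crosses the y-axis at y ∈ {-1, 0}; among the integer gridlines, it crosses the x-axis at x ∈ {0, 1}.
3. Assembling these constraints gives the stated polynomial.

2*x^2 - 3*x*y - y^2 - 2*x - y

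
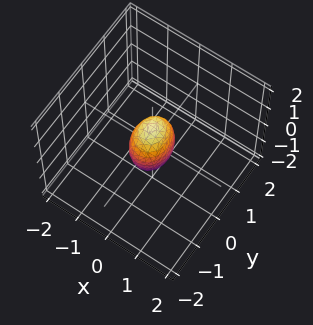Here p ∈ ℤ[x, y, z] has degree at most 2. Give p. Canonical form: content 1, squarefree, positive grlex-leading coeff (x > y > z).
First, deg p = 2. Bounded and convex; a quadric.
Then, symmetries: the x ↦ −x reflection is a symmetry, so x appears only in even powers; mirror symmetry z ↦ −z ⇒ only even powers of z; it's symmetric under y → −y, forcing even powers of y.
Next, reading off the gridlines: among the integer gridlines, it crosses the z-axis at z ∈ {-1, 1}.
Finally, assembling these constraints gives the stated polynomial.

3*x^2 + 2*y^2 + z^2 - 1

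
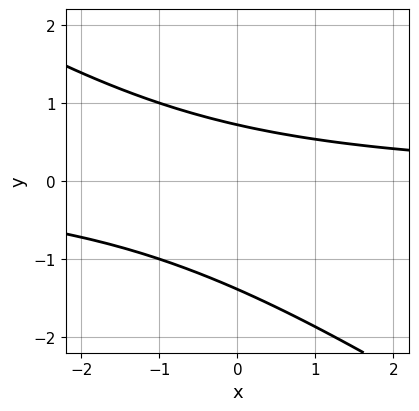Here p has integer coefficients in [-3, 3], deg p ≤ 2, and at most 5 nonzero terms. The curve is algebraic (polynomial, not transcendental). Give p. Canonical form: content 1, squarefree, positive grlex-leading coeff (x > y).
2*x*y + 3*y^2 + 2*y - 3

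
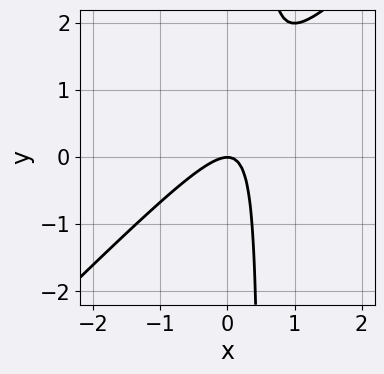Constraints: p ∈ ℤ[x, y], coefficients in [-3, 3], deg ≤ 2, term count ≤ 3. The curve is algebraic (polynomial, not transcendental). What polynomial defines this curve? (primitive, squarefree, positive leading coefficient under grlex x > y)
First, the degree is 2 — no degree-1 curve has this shape.
Then, observable constraints: it meets the x-axis at x = 0 (among the integer gridlines); it crosses the y-axis at the gridline y = 0.
Finally, solving for integer coefficients yields p as stated.

2*x^2 - 2*x*y + y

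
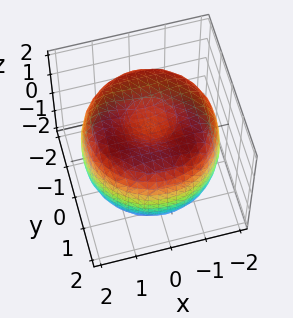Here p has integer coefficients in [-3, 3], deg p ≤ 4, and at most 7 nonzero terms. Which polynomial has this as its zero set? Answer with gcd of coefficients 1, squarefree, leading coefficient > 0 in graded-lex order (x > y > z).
x^4 + 2*x^2*y^2 + y^4 - 3*x^2 - 3*y^2 + 2*z^2 - 2

(a) deg p = 4.
(b) Symmetries: the surface is invariant under rotation about z: p = q(x² + y², z).
(c) Observable constraints: among the integer gridlines, it crosses the z-axis at z ∈ {-1, 1}; a circular section at z = 0 has radius between 1 and 2.
(d) The integer polynomial consistent with all of this is the stated p.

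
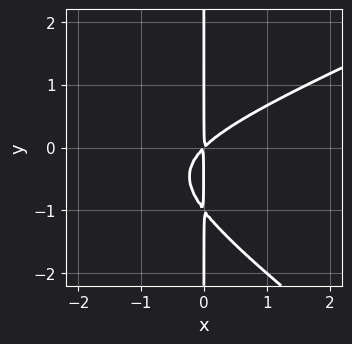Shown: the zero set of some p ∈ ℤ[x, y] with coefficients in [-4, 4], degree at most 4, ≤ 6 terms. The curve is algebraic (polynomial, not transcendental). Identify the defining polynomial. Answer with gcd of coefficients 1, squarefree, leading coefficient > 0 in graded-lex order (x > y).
x^3 - x^2*y - 3*x*y^2 + 3*x^2 - 3*x*y

1. deg p = 3. No degree-2 curve has this shape.
2. From the axis intercepts and sections: the visible y-axis segment lies entirely on the curve.
3. The integer polynomial consistent with all of this is the stated p.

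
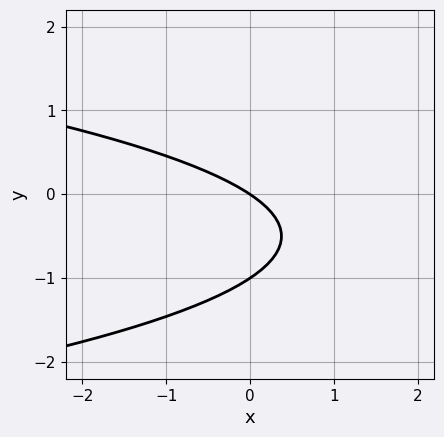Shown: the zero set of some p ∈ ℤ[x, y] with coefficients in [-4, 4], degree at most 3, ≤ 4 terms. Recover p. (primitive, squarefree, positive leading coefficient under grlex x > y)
3*y^2 + 2*x + 3*y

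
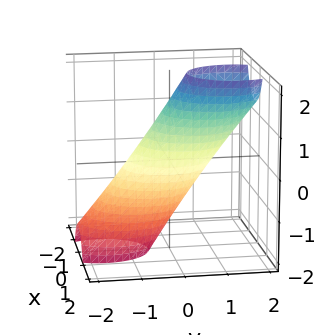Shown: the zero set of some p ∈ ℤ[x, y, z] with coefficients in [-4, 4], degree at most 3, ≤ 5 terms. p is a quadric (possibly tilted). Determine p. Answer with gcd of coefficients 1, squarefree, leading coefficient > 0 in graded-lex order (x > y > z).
(a) The degree is 2 — the shape is more complex than any degree-1 surface.
(b) Checking where it meets the axes: among the integer gridlines, it crosses the y-axis at y ∈ {-1, 1}.
(c) These observations pin down the coefficients.

3*x^2 + 2*y^2 - 3*y*z + z^2 - 2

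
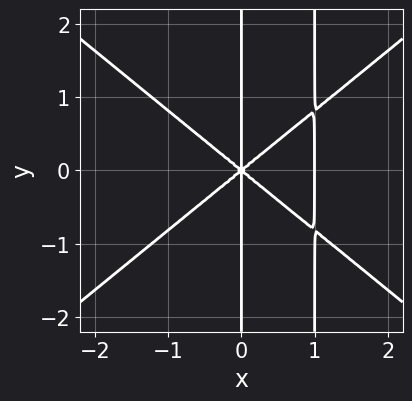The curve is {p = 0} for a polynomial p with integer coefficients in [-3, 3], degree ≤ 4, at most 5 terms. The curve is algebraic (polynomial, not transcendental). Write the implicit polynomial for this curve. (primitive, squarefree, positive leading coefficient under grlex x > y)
2*x^4 - 3*x^2*y^2 - 2*x^3 + 3*x*y^2

First, deg p = 4. A generic line meets the curve in up to 4 points.
Then, symmetries: mirror symmetry y ↦ −y ⇒ only even powers of y.
Then, reading off the gridlines: the visible y-axis segment lies entirely on the curve; the x-axis gridline crossings are at x ∈ {0, 1}.
Finally, matching integer coefficients to the picture gives p.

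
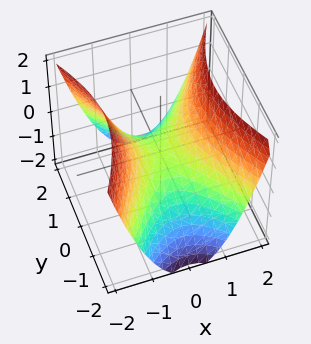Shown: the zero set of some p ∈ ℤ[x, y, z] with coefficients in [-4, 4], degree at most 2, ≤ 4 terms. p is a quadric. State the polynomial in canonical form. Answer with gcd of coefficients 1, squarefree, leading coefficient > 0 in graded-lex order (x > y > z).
2*x^2 - y^2 - 2*z

1. Degree: a saddle surface; a quadric, so deg p = 2.
2. Symmetries: it's symmetric under y → −y, forcing even powers of y; it's symmetric under x → −x, forcing even powers of x.
3. Checking where it meets the axes: it crosses the x-axis at the gridline x = 0; it crosses the y-axis at the gridline y = 0.
4. The integer polynomial consistent with all of this is the stated p.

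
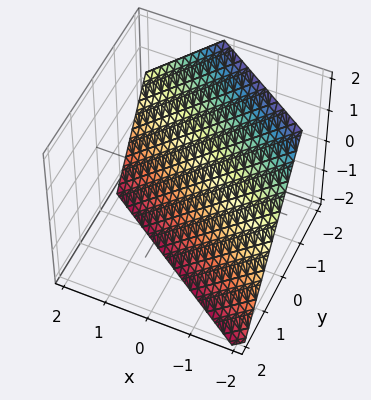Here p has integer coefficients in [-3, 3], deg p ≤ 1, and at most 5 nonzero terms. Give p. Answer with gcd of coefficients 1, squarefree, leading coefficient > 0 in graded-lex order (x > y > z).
2*x + 3*y + 2*z + 2

(a) The degree is 1 — every cross-section is a straight line — this is a plane.
(b) Reading off the gridlines: one z-axis crossing is at z = -1; it crosses the x-axis at the gridline x = -1.
(c) Matching integer coefficients to the picture gives p.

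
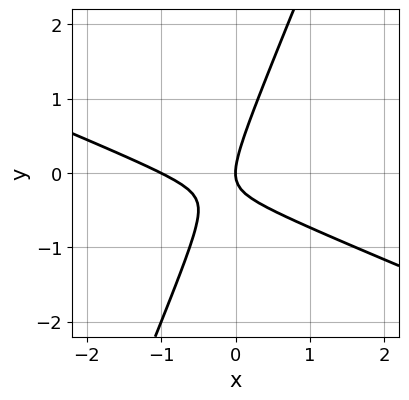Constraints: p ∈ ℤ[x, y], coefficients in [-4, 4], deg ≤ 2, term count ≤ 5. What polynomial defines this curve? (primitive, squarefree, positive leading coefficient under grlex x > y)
x^2 + 2*x*y - y^2 + x

1. deg p = 2. A generic line meets the curve in up to 2 points.
2. Reading off the gridlines: among the integer gridlines, it crosses the x-axis at x ∈ {-1, 0}; it crosses the y-axis at the gridline y = 0.
3. Fitting integer coefficients to these (and the overall shape) gives p.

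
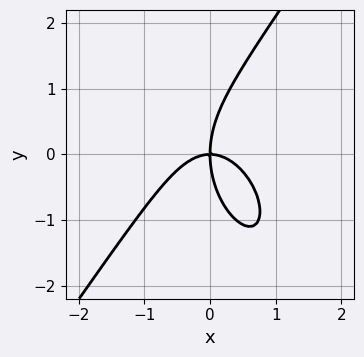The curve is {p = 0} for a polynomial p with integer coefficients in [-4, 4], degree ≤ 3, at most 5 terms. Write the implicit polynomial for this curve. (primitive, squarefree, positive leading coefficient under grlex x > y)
3*x^3 - y^3 + 3*x*y

1. The degree is 3 — no degree-2 curve has this shape.
2. Checking where it meets the axes: one y-axis crossing is at y = 0; it crosses the x-axis at the gridline x = 0.
3. Together with the visible shape, these determine p as stated.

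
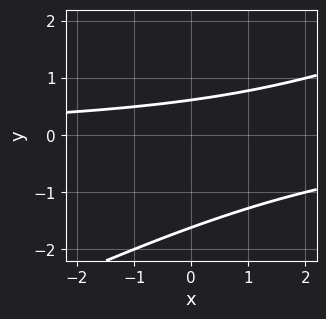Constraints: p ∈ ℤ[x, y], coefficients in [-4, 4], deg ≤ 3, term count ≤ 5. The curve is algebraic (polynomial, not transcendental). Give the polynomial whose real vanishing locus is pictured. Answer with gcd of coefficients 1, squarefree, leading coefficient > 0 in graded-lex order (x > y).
x*y - 2*y^2 - 2*y + 2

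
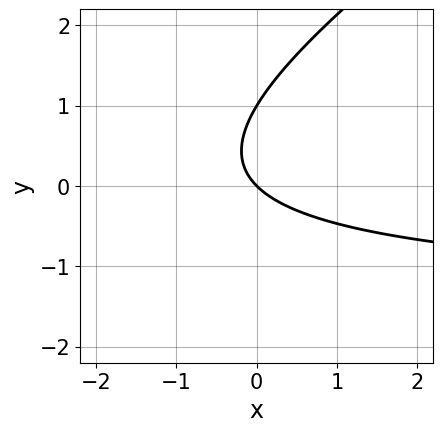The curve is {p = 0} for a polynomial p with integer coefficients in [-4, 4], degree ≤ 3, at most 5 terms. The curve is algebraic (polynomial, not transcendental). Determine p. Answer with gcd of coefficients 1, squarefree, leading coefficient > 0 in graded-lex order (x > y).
2*x*y - 3*y^2 + 3*x + 3*y

The degree is 2 — a generic line meets the curve in up to 2 points.
Reading off the gridlines: one x-axis crossing is at x = 0; among the integer gridlines, it crosses the y-axis at y ∈ {0, 1}.
Matching integer coefficients to the picture gives p.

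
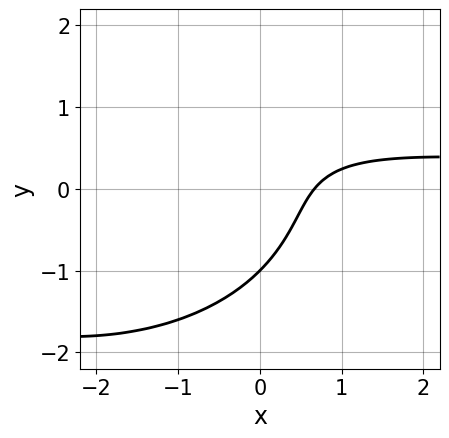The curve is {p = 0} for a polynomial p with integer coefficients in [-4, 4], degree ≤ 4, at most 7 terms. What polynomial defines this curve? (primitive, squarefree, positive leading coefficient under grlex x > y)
x^2*y + 2*y^3 + 3*x*y - 3*x + 2

(a) The degree is 3 — no degree-2 curve has this shape.
(b) Against the integer gridlines: one y-axis crossing is at y = -1.
(c) Solving for integer coefficients yields p as stated.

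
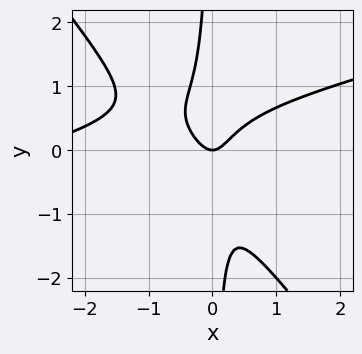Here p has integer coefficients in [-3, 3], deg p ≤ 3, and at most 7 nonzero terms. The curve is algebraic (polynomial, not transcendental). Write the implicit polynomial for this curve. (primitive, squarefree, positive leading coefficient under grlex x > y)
1. deg p = 3. No degree-2 curve has this shape.
2. Observable constraints: it meets the y-axis at y = 0 (among the integer gridlines); it meets the x-axis at x = 0 (among the integer gridlines).
3. Fitting integer coefficients to these (and the overall shape) gives p.

x^3 - 3*x^2*y - 3*x*y^2 + 3*x^2 - y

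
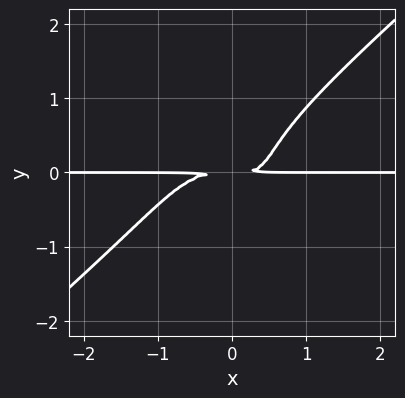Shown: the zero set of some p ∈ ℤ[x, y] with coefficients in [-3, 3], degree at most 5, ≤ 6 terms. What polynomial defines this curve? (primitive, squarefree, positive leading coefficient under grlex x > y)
2*x^3*y - 3*y^4 + 2*x*y^2 - 2*y^2

1. The degree is 4 — the shape is more complex than any degree-3 curve.
2. Observable constraints: the visible x-axis segment lies entirely on the curve.
3. These observations pin down the coefficients.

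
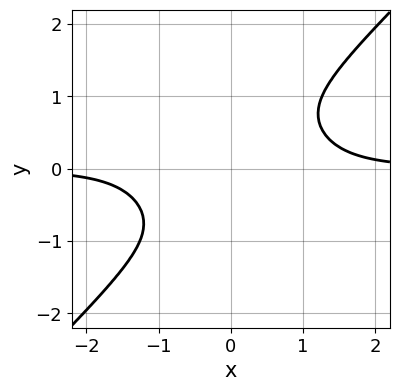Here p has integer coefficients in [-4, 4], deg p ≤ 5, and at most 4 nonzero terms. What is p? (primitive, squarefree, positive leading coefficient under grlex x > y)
x^3*y - y^4 - 1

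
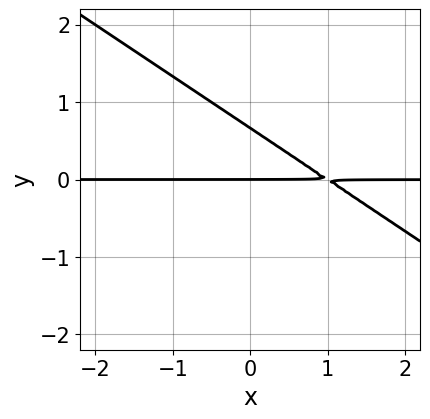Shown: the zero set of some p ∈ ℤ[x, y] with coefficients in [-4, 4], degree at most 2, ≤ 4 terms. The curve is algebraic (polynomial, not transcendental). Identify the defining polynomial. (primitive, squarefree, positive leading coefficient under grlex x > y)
(a) Degree: the shape is more complex than any degree-1 curve, so deg p = 2.
(b) Observable constraints: the visible x-axis segment lies entirely on the curve; it crosses the y-axis at the gridline y = 0.
(c) Solving for integer coefficients yields p as stated.

2*x*y + 3*y^2 - 2*y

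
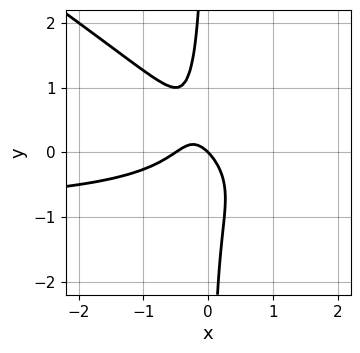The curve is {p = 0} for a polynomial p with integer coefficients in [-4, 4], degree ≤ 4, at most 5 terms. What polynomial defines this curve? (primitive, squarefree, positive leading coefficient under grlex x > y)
1. The degree is 3 — the shape is more complex than any degree-2 curve.
2. Against the integer gridlines: it meets the x-axis at x = 0 (among the integer gridlines); it meets the y-axis at y = 0 (among the integer gridlines).
3. Matching integer coefficients to the picture gives p.

2*x^2*y + 3*x*y^2 + 2*x^2 + x + y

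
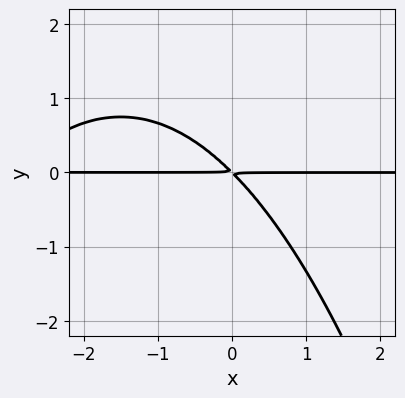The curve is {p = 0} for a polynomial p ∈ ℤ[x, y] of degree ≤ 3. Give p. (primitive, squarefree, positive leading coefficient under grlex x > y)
x^2*y + 3*x*y + 3*y^2

(a) The degree is 3 — a generic line meets the curve in up to 3 points.
(b) Reading off the gridlines: every point of the x-axis in the box is on the curve.
(c) The integer polynomial consistent with all of this is the stated p.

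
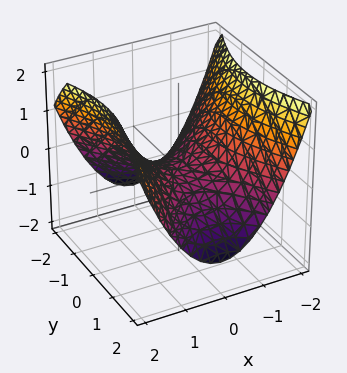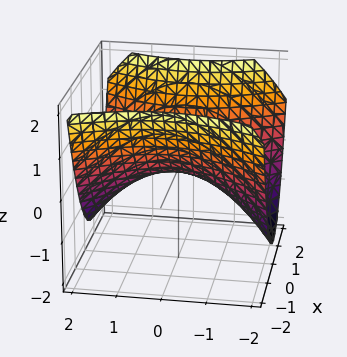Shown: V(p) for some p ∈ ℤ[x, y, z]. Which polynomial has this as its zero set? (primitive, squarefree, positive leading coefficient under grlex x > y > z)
2*x^2 - y^2 - 3*z

(a) The degree is 2 — a hyperbolic paraboloid; a quadric.
(b) Symmetries: mirror symmetry y ↦ −y ⇒ only even powers of y; it's symmetric under x → −x, forcing even powers of x.
(c) From the visible intercepts: it crosses the z-axis at the gridline z = 0; one x-axis crossing is at x = 0; it meets the y-axis at y = 0 (among the integer gridlines).
(d) Putting this together gives p.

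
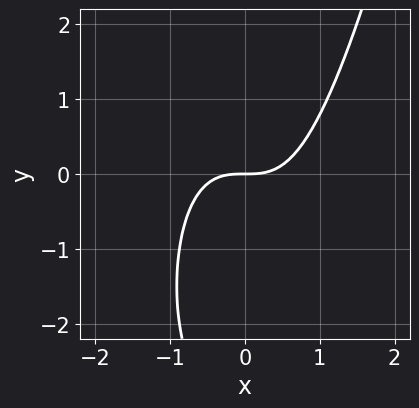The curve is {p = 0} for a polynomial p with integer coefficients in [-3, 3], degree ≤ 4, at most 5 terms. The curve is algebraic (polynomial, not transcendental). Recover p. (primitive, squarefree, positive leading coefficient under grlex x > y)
3*x^3 - y^2 - 3*y

(a) deg p = 3. A generic line meets the curve in up to 3 points.
(b) Against the integer gridlines: it meets the y-axis at y = 0 (among the integer gridlines); it crosses the x-axis at the gridline x = 0.
(c) Fitting integer coefficients to these (and the overall shape) gives p.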